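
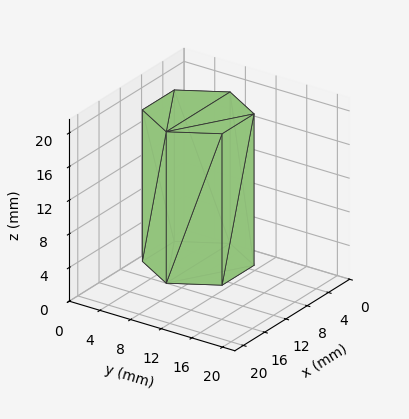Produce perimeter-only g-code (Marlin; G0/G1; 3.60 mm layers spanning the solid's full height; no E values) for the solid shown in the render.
Reading the render: the shape is a regular 6-sided prism (a cylinder approximated with 6 flat sides), circumscribed radius ≈ 6 mm, height ≈ 18 mm (dimensions read to the nearest mm from the axis ticks). For the g-code, the solid's height is divided into equal slices at the stated Δz and each level perimeter traced with G1 moves after a G0 lift.

; perimeter-only toolpath
G21 ; units = mm
G90 ; absolute positioning
G28 ; home
; layer 1
G0 Z3.60
G0 X12.00 Y6.00
G1 X9.00 Y11.20
G1 X3.00 Y11.20
G1 X0.00 Y6.00
G1 X3.00 Y0.80
G1 X9.00 Y0.80
G1 X12.00 Y6.00
; layer 2
G0 Z7.20
G0 X12.00 Y6.00
G1 X9.00 Y11.20
G1 X3.00 Y11.20
G1 X0.00 Y6.00
G1 X3.00 Y0.80
G1 X9.00 Y0.80
G1 X12.00 Y6.00
; layer 3
G0 Z10.80
G0 X12.00 Y6.00
G1 X9.00 Y11.20
G1 X3.00 Y11.20
G1 X0.00 Y6.00
G1 X3.00 Y0.80
G1 X9.00 Y0.80
G1 X12.00 Y6.00
; layer 4
G0 Z14.40
G0 X12.00 Y6.00
G1 X9.00 Y11.20
G1 X3.00 Y11.20
G1 X0.00 Y6.00
G1 X3.00 Y0.80
G1 X9.00 Y0.80
G1 X12.00 Y6.00
; layer 5
G0 Z18.00
G0 X12.00 Y6.00
G1 X9.00 Y11.20
G1 X3.00 Y11.20
G1 X0.00 Y6.00
G1 X3.00 Y0.80
G1 X9.00 Y0.80
G1 X12.00 Y6.00
M2 ; end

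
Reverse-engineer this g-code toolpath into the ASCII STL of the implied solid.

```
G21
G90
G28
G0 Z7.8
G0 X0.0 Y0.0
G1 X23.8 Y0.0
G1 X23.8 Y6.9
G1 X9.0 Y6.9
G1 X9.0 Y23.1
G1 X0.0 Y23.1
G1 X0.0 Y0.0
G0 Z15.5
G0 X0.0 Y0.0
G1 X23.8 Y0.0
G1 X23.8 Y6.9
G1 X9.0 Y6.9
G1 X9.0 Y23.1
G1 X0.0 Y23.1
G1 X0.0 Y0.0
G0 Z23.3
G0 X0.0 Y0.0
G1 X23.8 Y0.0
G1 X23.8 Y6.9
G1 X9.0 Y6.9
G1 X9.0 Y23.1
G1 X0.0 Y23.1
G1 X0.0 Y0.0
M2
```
solid part
  facet normal 0.0000 0.0000 -1.0000
    outer loop
      vertex 23.8 6.9 0.0
      vertex 23.8 0.0 0.0
      vertex 0.0 0.0 0.0
    endloop
  endfacet
  facet normal 0.0000 0.0000 -1.0000
    outer loop
      vertex 9.0 6.9 0.0
      vertex 23.8 6.9 0.0
      vertex 0.0 0.0 0.0
    endloop
  endfacet
  facet normal 0.0000 0.0000 -1.0000
    outer loop
      vertex 9.0 23.1 0.0
      vertex 9.0 6.9 0.0
      vertex 0.0 0.0 0.0
    endloop
  endfacet
  facet normal 0.0000 0.0000 -1.0000
    outer loop
      vertex 0.0 23.1 0.0
      vertex 9.0 23.1 0.0
      vertex 0.0 0.0 0.0
    endloop
  endfacet
  facet normal 0.0000 0.0000 1.0000
    outer loop
      vertex 0.0 0.0 23.3
      vertex 23.8 0.0 23.3
      vertex 23.8 6.9 23.3
    endloop
  endfacet
  facet normal 0.0000 0.0000 1.0000
    outer loop
      vertex 0.0 0.0 23.3
      vertex 23.8 6.9 23.3
      vertex 9.0 6.9 23.3
    endloop
  endfacet
  facet normal 0.0000 0.0000 1.0000
    outer loop
      vertex 0.0 0.0 23.3
      vertex 9.0 6.9 23.3
      vertex 9.0 23.1 23.3
    endloop
  endfacet
  facet normal 0.0000 0.0000 1.0000
    outer loop
      vertex 0.0 0.0 23.3
      vertex 9.0 23.1 23.3
      vertex 0.0 23.1 23.3
    endloop
  endfacet
  facet normal 0.0000 -1.0000 0.0000
    outer loop
      vertex 0.0 0.0 0.0
      vertex 23.8 0.0 0.0
      vertex 23.8 0.0 23.3
    endloop
  endfacet
  facet normal 0.0000 -1.0000 0.0000
    outer loop
      vertex 0.0 0.0 0.0
      vertex 23.8 0.0 23.3
      vertex 0.0 0.0 23.3
    endloop
  endfacet
  facet normal 1.0000 0.0000 0.0000
    outer loop
      vertex 23.8 0.0 0.0
      vertex 23.8 6.9 0.0
      vertex 23.8 6.9 23.3
    endloop
  endfacet
  facet normal 1.0000 0.0000 0.0000
    outer loop
      vertex 23.8 0.0 0.0
      vertex 23.8 6.9 23.3
      vertex 23.8 0.0 23.3
    endloop
  endfacet
  facet normal 0.0000 1.0000 0.0000
    outer loop
      vertex 23.8 6.9 0.0
      vertex 9.0 6.9 0.0
      vertex 9.0 6.9 23.3
    endloop
  endfacet
  facet normal 0.0000 1.0000 0.0000
    outer loop
      vertex 23.8 6.9 0.0
      vertex 9.0 6.9 23.3
      vertex 23.8 6.9 23.3
    endloop
  endfacet
  facet normal 1.0000 0.0000 0.0000
    outer loop
      vertex 9.0 6.9 0.0
      vertex 9.0 23.1 0.0
      vertex 9.0 23.1 23.3
    endloop
  endfacet
  facet normal 1.0000 0.0000 0.0000
    outer loop
      vertex 9.0 6.9 0.0
      vertex 9.0 23.1 23.3
      vertex 9.0 6.9 23.3
    endloop
  endfacet
  facet normal 0.0000 1.0000 0.0000
    outer loop
      vertex 9.0 23.1 0.0
      vertex 0.0 23.1 0.0
      vertex 0.0 23.1 23.3
    endloop
  endfacet
  facet normal 0.0000 1.0000 0.0000
    outer loop
      vertex 9.0 23.1 0.0
      vertex 0.0 23.1 23.3
      vertex 9.0 23.1 23.3
    endloop
  endfacet
  facet normal -1.0000 0.0000 0.0000
    outer loop
      vertex 0.0 23.1 0.0
      vertex 0.0 0.0 0.0
      vertex 0.0 0.0 23.3
    endloop
  endfacet
  facet normal -1.0000 0.0000 0.0000
    outer loop
      vertex 0.0 23.1 0.0
      vertex 0.0 0.0 23.3
      vertex 0.0 23.1 23.3
    endloop
  endfacet
endsolid part

The G0 Z moves step by Δz≈7.8 mm. Every layer's G1 loop is the same polygon, so the solid is a straight extrusion of it from z=0 to z≈23.3. Closing with flat bottom and top caps and triangulating gives 20 facets — an L-shaped prism: outer 23.8 × 23.1 mm, arm thicknesses ≈ 6.9 mm (horizontal) and 9 mm (vertical), extruded 23.3 mm in z.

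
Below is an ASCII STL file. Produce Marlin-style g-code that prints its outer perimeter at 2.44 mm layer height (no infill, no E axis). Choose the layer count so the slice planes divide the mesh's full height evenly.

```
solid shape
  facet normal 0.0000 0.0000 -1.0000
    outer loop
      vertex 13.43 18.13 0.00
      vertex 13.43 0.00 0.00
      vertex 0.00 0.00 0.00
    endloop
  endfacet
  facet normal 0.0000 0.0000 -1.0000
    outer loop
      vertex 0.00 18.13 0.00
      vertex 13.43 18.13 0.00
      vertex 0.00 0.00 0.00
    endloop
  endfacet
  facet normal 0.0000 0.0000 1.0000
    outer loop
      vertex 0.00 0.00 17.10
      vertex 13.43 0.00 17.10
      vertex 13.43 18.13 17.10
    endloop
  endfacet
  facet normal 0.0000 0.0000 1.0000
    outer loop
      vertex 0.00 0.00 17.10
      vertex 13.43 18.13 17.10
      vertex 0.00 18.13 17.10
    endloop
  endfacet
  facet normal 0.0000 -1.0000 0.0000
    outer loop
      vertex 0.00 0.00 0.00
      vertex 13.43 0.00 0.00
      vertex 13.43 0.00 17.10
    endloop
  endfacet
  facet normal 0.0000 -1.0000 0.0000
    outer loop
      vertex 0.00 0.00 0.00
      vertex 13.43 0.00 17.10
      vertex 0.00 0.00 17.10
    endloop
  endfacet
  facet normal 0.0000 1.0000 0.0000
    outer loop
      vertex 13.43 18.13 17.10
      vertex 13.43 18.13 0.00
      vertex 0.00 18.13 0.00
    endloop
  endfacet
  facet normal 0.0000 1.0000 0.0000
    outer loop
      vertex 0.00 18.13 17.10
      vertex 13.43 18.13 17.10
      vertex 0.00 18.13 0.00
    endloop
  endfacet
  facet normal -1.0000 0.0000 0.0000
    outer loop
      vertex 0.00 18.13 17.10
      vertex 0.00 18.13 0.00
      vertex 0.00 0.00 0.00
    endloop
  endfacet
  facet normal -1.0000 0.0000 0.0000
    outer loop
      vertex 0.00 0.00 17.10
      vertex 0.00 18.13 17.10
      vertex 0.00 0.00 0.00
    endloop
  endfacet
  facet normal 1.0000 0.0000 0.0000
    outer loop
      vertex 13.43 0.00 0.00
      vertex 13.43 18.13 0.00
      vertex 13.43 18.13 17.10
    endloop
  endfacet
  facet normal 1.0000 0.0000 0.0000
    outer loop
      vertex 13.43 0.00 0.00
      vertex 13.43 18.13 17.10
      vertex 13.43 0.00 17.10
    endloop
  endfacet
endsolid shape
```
; perimeter-only toolpath
G21 ; units = mm
G90 ; absolute positioning
G28 ; home
; layer 1
G0 Z2.44
G0 X0.00 Y0.00
G1 X13.43 Y0.00
G1 X13.43 Y18.13
G1 X0.00 Y18.13
G1 X0.00 Y0.00
; layer 2
G0 Z4.89
G0 X0.00 Y0.00
G1 X13.43 Y0.00
G1 X13.43 Y18.13
G1 X0.00 Y18.13
G1 X0.00 Y0.00
; layer 3
G0 Z7.33
G0 X0.00 Y0.00
G1 X13.43 Y0.00
G1 X13.43 Y18.13
G1 X0.00 Y18.13
G1 X0.00 Y0.00
; layer 4
G0 Z9.77
G0 X0.00 Y0.00
G1 X13.43 Y0.00
G1 X13.43 Y18.13
G1 X0.00 Y18.13
G1 X0.00 Y0.00
; layer 5
G0 Z12.21
G0 X0.00 Y0.00
G1 X13.43 Y0.00
G1 X13.43 Y18.13
G1 X0.00 Y18.13
G1 X0.00 Y0.00
; layer 6
G0 Z14.66
G0 X0.00 Y0.00
G1 X13.43 Y0.00
G1 X13.43 Y18.13
G1 X0.00 Y18.13
G1 X0.00 Y0.00
; layer 7
G0 Z17.10
G0 X0.00 Y0.00
G1 X13.43 Y0.00
G1 X13.43 Y18.13
G1 X0.00 Y18.13
G1 X0.00 Y0.00
M2 ; end

The solid is a rectangular box, roughly 13.4 × 18.1 mm footprint and 17.1 mm tall. Slicing at Δz = 2.44 mm — 7 equal slices spanning the solid's height, so layer i sits at z = i·h/7 — gives 7 non-empty perimeters. Each is a 4-segment closed polygon; G0 lifts to the layer z and rapids to the start vertex, then G1 traces the edges.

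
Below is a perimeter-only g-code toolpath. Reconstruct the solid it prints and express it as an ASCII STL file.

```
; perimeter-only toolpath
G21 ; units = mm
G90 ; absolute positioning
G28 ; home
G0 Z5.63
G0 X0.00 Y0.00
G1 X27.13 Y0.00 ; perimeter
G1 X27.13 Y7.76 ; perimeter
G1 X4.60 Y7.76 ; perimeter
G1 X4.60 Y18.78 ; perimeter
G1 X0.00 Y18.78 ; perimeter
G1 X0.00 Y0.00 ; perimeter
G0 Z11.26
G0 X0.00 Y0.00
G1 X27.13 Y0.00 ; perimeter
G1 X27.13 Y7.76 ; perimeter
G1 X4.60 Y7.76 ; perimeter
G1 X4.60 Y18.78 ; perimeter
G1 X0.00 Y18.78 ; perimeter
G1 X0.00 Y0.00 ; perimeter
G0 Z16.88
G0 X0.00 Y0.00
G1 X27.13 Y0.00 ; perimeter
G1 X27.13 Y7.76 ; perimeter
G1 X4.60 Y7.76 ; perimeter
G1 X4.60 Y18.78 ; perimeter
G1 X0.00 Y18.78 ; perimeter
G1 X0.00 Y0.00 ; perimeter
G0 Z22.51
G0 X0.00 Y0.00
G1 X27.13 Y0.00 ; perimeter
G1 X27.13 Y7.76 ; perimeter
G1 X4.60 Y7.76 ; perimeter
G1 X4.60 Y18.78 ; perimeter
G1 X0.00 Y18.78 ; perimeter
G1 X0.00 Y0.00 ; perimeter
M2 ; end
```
solid part
  facet normal 0.0000 0.0000 -1.0000
    outer loop
      vertex 27.13 7.76 0.00
      vertex 27.13 0.00 0.00
      vertex 0.00 0.00 0.00
    endloop
  endfacet
  facet normal 0.0000 0.0000 -1.0000
    outer loop
      vertex 4.60 7.76 0.00
      vertex 27.13 7.76 0.00
      vertex 0.00 0.00 0.00
    endloop
  endfacet
  facet normal 0.0000 0.0000 -1.0000
    outer loop
      vertex 4.60 18.78 0.00
      vertex 4.60 7.76 0.00
      vertex 0.00 0.00 0.00
    endloop
  endfacet
  facet normal 0.0000 0.0000 -1.0000
    outer loop
      vertex 0.00 18.78 0.00
      vertex 4.60 18.78 0.00
      vertex 0.00 0.00 0.00
    endloop
  endfacet
  facet normal 0.0000 0.0000 1.0000
    outer loop
      vertex 0.00 0.00 22.51
      vertex 27.13 0.00 22.51
      vertex 27.13 7.76 22.51
    endloop
  endfacet
  facet normal 0.0000 0.0000 1.0000
    outer loop
      vertex 0.00 0.00 22.51
      vertex 27.13 7.76 22.51
      vertex 4.60 7.76 22.51
    endloop
  endfacet
  facet normal 0.0000 0.0000 1.0000
    outer loop
      vertex 0.00 0.00 22.51
      vertex 4.60 7.76 22.51
      vertex 4.60 18.78 22.51
    endloop
  endfacet
  facet normal 0.0000 0.0000 1.0000
    outer loop
      vertex 0.00 0.00 22.51
      vertex 4.60 18.78 22.51
      vertex 0.00 18.78 22.51
    endloop
  endfacet
  facet normal 0.0000 -1.0000 0.0000
    outer loop
      vertex 0.00 0.00 0.00
      vertex 27.13 0.00 0.00
      vertex 27.13 0.00 22.51
    endloop
  endfacet
  facet normal 0.0000 -1.0000 0.0000
    outer loop
      vertex 0.00 0.00 0.00
      vertex 27.13 0.00 22.51
      vertex 0.00 0.00 22.51
    endloop
  endfacet
  facet normal 1.0000 0.0000 0.0000
    outer loop
      vertex 27.13 0.00 0.00
      vertex 27.13 7.76 0.00
      vertex 27.13 7.76 22.51
    endloop
  endfacet
  facet normal 1.0000 0.0000 0.0000
    outer loop
      vertex 27.13 0.00 0.00
      vertex 27.13 7.76 22.51
      vertex 27.13 0.00 22.51
    endloop
  endfacet
  facet normal 0.0000 1.0000 0.0000
    outer loop
      vertex 27.13 7.76 0.00
      vertex 4.60 7.76 0.00
      vertex 4.60 7.76 22.51
    endloop
  endfacet
  facet normal 0.0000 1.0000 0.0000
    outer loop
      vertex 27.13 7.76 0.00
      vertex 4.60 7.76 22.51
      vertex 27.13 7.76 22.51
    endloop
  endfacet
  facet normal 1.0000 0.0000 0.0000
    outer loop
      vertex 4.60 7.76 0.00
      vertex 4.60 18.78 0.00
      vertex 4.60 18.78 22.51
    endloop
  endfacet
  facet normal 1.0000 0.0000 0.0000
    outer loop
      vertex 4.60 7.76 0.00
      vertex 4.60 18.78 22.51
      vertex 4.60 7.76 22.51
    endloop
  endfacet
  facet normal 0.0000 1.0000 0.0000
    outer loop
      vertex 4.60 18.78 0.00
      vertex 0.00 18.78 0.00
      vertex 0.00 18.78 22.51
    endloop
  endfacet
  facet normal 0.0000 1.0000 0.0000
    outer loop
      vertex 4.60 18.78 0.00
      vertex 0.00 18.78 22.51
      vertex 4.60 18.78 22.51
    endloop
  endfacet
  facet normal -1.0000 0.0000 0.0000
    outer loop
      vertex 0.00 18.78 0.00
      vertex 0.00 0.00 0.00
      vertex 0.00 0.00 22.51
    endloop
  endfacet
  facet normal -1.0000 0.0000 0.0000
    outer loop
      vertex 0.00 18.78 0.00
      vertex 0.00 0.00 22.51
      vertex 0.00 18.78 22.51
    endloop
  endfacet
endsolid part

The G0 Z moves step by Δz≈5.63 mm. Every layer's G1 loop is the same polygon, so the solid is a straight extrusion of it from z=0 to z≈22.5. Closing with flat bottom and top caps and triangulating gives 20 facets — an L-shaped prism: outer 27.1 × 18.8 mm, arm thicknesses ≈ 7.76 mm (horizontal) and 4.6 mm (vertical), extruded 22.5 mm in z.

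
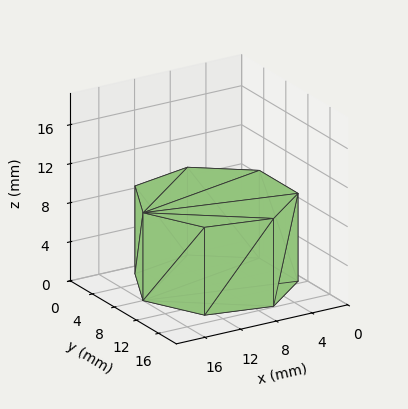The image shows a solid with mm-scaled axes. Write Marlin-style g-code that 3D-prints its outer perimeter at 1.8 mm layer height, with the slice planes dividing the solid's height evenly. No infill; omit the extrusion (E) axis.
Reading the render: the shape is a regular 7-sided prism (a cylinder approximated with 7 flat sides), circumscribed radius ≈ 8 mm, height ≈ 9 mm (dimensions read to the nearest mm from the axis ticks). For the g-code, the solid's height is divided into equal slices at the stated Δz and each level perimeter traced with G1 moves after a G0 lift.

; perimeter-only toolpath
G21 ; units = mm
G90 ; absolute positioning
G28 ; home
; layer 1
G0 Z1.8
G0 X16.0 Y8.0
G1 X13.0 Y14.3
G1 X6.2 Y15.8
G1 X0.8 Y11.5
G1 X0.8 Y4.5
G1 X6.2 Y0.2
G1 X13.0 Y1.7
G1 X16.0 Y8.0
; layer 2
G0 Z3.6
G0 X16.0 Y8.0
G1 X13.0 Y14.3
G1 X6.2 Y15.8
G1 X0.8 Y11.5
G1 X0.8 Y4.5
G1 X6.2 Y0.2
G1 X13.0 Y1.7
G1 X16.0 Y8.0
; layer 3
G0 Z5.4
G0 X16.0 Y8.0
G1 X13.0 Y14.3
G1 X6.2 Y15.8
G1 X0.8 Y11.5
G1 X0.8 Y4.5
G1 X6.2 Y0.2
G1 X13.0 Y1.7
G1 X16.0 Y8.0
; layer 4
G0 Z7.2
G0 X16.0 Y8.0
G1 X13.0 Y14.3
G1 X6.2 Y15.8
G1 X0.8 Y11.5
G1 X0.8 Y4.5
G1 X6.2 Y0.2
G1 X13.0 Y1.7
G1 X16.0 Y8.0
; layer 5
G0 Z9.0
G0 X16.0 Y8.0
G1 X13.0 Y14.3
G1 X6.2 Y15.8
G1 X0.8 Y11.5
G1 X0.8 Y4.5
G1 X6.2 Y0.2
G1 X13.0 Y1.7
G1 X16.0 Y8.0
M2 ; end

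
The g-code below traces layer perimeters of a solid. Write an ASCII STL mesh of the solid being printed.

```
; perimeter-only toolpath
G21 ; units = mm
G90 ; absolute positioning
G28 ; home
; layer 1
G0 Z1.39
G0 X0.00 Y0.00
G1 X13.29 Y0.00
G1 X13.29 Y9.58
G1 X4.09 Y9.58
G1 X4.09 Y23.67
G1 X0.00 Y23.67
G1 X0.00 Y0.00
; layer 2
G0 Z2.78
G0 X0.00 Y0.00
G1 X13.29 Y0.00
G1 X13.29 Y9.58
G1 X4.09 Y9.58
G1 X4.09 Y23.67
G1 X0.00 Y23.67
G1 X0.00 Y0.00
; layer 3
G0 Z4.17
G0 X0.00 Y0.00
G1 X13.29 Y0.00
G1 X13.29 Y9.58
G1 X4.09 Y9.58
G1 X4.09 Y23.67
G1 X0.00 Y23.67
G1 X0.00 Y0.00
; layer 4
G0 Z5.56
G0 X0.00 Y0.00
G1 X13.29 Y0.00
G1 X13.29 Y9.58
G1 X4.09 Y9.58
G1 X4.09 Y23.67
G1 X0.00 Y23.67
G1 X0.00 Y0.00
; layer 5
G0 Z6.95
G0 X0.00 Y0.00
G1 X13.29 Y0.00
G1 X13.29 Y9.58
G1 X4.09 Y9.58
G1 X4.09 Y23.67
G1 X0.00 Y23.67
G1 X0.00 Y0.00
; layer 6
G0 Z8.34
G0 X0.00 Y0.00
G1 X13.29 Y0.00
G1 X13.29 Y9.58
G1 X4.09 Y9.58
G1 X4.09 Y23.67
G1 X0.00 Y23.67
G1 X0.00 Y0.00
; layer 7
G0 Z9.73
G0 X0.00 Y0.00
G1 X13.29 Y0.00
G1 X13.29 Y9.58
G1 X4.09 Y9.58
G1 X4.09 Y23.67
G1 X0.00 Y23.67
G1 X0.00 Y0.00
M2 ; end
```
solid part
  facet normal 0.0000 0.0000 -1.0000
    outer loop
      vertex 13.29 9.58 0.00
      vertex 13.29 0.00 0.00
      vertex 0.00 0.00 0.00
    endloop
  endfacet
  facet normal 0.0000 0.0000 -1.0000
    outer loop
      vertex 4.09 9.58 0.00
      vertex 13.29 9.58 0.00
      vertex 0.00 0.00 0.00
    endloop
  endfacet
  facet normal 0.0000 0.0000 -1.0000
    outer loop
      vertex 4.09 23.67 0.00
      vertex 4.09 9.58 0.00
      vertex 0.00 0.00 0.00
    endloop
  endfacet
  facet normal 0.0000 0.0000 -1.0000
    outer loop
      vertex 0.00 23.67 0.00
      vertex 4.09 23.67 0.00
      vertex 0.00 0.00 0.00
    endloop
  endfacet
  facet normal 0.0000 0.0000 1.0000
    outer loop
      vertex 0.00 0.00 9.73
      vertex 13.29 0.00 9.73
      vertex 13.29 9.58 9.73
    endloop
  endfacet
  facet normal 0.0000 0.0000 1.0000
    outer loop
      vertex 0.00 0.00 9.73
      vertex 13.29 9.58 9.73
      vertex 4.09 9.58 9.73
    endloop
  endfacet
  facet normal 0.0000 0.0000 1.0000
    outer loop
      vertex 0.00 0.00 9.73
      vertex 4.09 9.58 9.73
      vertex 4.09 23.67 9.73
    endloop
  endfacet
  facet normal 0.0000 0.0000 1.0000
    outer loop
      vertex 0.00 0.00 9.73
      vertex 4.09 23.67 9.73
      vertex 0.00 23.67 9.73
    endloop
  endfacet
  facet normal 0.0000 -1.0000 0.0000
    outer loop
      vertex 0.00 0.00 0.00
      vertex 13.29 0.00 0.00
      vertex 13.29 0.00 9.73
    endloop
  endfacet
  facet normal 0.0000 -1.0000 0.0000
    outer loop
      vertex 0.00 0.00 0.00
      vertex 13.29 0.00 9.73
      vertex 0.00 0.00 9.73
    endloop
  endfacet
  facet normal 1.0000 0.0000 0.0000
    outer loop
      vertex 13.29 0.00 0.00
      vertex 13.29 9.58 0.00
      vertex 13.29 9.58 9.73
    endloop
  endfacet
  facet normal 1.0000 0.0000 0.0000
    outer loop
      vertex 13.29 0.00 0.00
      vertex 13.29 9.58 9.73
      vertex 13.29 0.00 9.73
    endloop
  endfacet
  facet normal 0.0000 1.0000 0.0000
    outer loop
      vertex 13.29 9.58 0.00
      vertex 4.09 9.58 0.00
      vertex 4.09 9.58 9.73
    endloop
  endfacet
  facet normal 0.0000 1.0000 0.0000
    outer loop
      vertex 13.29 9.58 0.00
      vertex 4.09 9.58 9.73
      vertex 13.29 9.58 9.73
    endloop
  endfacet
  facet normal 1.0000 0.0000 0.0000
    outer loop
      vertex 4.09 9.58 0.00
      vertex 4.09 23.67 0.00
      vertex 4.09 23.67 9.73
    endloop
  endfacet
  facet normal 1.0000 0.0000 0.0000
    outer loop
      vertex 4.09 9.58 0.00
      vertex 4.09 23.67 9.73
      vertex 4.09 9.58 9.73
    endloop
  endfacet
  facet normal 0.0000 1.0000 0.0000
    outer loop
      vertex 4.09 23.67 0.00
      vertex 0.00 23.67 0.00
      vertex 0.00 23.67 9.73
    endloop
  endfacet
  facet normal 0.0000 1.0000 0.0000
    outer loop
      vertex 4.09 23.67 0.00
      vertex 0.00 23.67 9.73
      vertex 4.09 23.67 9.73
    endloop
  endfacet
  facet normal -1.0000 0.0000 0.0000
    outer loop
      vertex 0.00 23.67 0.00
      vertex 0.00 0.00 0.00
      vertex 0.00 0.00 9.73
    endloop
  endfacet
  facet normal -1.0000 0.0000 0.0000
    outer loop
      vertex 0.00 23.67 0.00
      vertex 0.00 0.00 9.73
      vertex 0.00 23.67 9.73
    endloop
  endfacet
endsolid part

The G0 Z moves step by Δz≈1.39 mm. Every layer's G1 loop is the same polygon, so the solid is a straight extrusion of it from z=0 to z≈9.73. Closing with flat bottom and top caps and triangulating gives 20 facets — an L-shaped prism: outer 13.3 × 23.7 mm, arm thicknesses ≈ 9.58 mm (horizontal) and 4.09 mm (vertical), extruded 9.73 mm in z.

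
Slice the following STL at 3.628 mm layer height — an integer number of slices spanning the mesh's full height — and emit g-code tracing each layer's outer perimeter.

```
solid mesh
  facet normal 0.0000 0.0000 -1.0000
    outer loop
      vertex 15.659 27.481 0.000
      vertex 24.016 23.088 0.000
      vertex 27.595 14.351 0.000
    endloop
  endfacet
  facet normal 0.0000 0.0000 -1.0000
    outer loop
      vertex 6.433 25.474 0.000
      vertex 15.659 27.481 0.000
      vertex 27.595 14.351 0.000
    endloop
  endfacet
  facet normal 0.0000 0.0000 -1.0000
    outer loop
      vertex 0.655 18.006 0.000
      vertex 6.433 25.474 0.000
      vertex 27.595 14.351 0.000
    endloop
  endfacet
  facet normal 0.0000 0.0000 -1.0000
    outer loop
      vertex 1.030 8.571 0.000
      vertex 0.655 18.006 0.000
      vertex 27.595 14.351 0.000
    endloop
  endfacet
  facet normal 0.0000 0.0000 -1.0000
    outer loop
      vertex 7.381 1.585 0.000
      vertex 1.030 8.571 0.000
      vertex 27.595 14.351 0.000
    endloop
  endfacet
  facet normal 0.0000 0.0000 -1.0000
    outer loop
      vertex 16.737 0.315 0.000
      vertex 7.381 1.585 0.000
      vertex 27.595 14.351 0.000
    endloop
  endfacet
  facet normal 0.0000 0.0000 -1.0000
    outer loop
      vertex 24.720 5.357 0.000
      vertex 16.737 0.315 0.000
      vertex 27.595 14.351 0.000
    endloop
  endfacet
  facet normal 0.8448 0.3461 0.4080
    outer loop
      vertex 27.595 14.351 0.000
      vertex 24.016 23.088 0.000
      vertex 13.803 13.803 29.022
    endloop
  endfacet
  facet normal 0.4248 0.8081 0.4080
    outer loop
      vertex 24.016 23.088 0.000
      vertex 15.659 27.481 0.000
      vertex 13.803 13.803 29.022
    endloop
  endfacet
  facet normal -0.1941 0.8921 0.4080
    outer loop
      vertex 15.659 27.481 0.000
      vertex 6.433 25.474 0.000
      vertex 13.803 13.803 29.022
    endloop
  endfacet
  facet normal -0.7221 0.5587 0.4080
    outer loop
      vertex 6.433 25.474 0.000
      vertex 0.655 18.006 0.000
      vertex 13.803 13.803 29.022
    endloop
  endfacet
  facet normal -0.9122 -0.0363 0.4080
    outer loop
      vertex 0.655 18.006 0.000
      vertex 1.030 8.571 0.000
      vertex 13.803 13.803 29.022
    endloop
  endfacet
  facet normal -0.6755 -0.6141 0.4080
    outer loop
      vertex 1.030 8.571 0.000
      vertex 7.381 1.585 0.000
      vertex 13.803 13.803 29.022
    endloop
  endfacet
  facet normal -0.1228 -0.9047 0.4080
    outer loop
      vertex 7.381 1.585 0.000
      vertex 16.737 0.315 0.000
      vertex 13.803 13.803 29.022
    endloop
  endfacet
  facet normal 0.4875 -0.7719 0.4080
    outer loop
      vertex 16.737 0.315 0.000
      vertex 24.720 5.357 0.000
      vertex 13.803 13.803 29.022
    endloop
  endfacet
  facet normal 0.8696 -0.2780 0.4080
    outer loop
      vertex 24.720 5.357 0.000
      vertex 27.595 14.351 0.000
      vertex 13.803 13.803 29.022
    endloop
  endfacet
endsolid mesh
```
; perimeter-only toolpath
G21 ; units = mm
G90 ; absolute positioning
G28 ; home
; layer 1
G0 Z3.628
G0 X25.871 Y14.283
G1 X22.739 Y21.927
G1 X15.427 Y25.771
G1 X7.354 Y24.015
G1 X2.299 Y17.481
G1 X2.627 Y9.225
G1 X8.184 Y3.112
G1 X16.370 Y2.001
G1 X23.355 Y6.413
G1 X25.871 Y14.283
; layer 2
G0 Z7.255
G0 X24.147 Y14.214
G1 X21.463 Y20.767
G1 X15.195 Y24.062
G1 X8.276 Y22.556
G1 X3.942 Y16.955
G1 X4.223 Y9.879
G1 X8.986 Y4.639
G1 X16.003 Y3.687
G1 X21.991 Y7.469
G1 X24.147 Y14.214
; layer 3
G0 Z10.883
G0 X22.423 Y14.146
G1 X20.186 Y19.606
G1 X14.963 Y22.352
G1 X9.197 Y21.097
G1 X5.586 Y16.430
G1 X5.820 Y10.533
G1 X9.789 Y6.167
G1 X15.637 Y5.373
G1 X20.626 Y8.524
G1 X22.423 Y14.146
; layer 4
G0 Z14.511
G0 X20.699 Y14.077
G1 X18.910 Y18.446
G1 X14.731 Y20.642
G1 X10.118 Y19.639
G1 X7.229 Y15.905
G1 X7.417 Y11.187
G1 X10.592 Y7.694
G1 X15.270 Y7.059
G1 X19.261 Y9.580
G1 X20.699 Y14.077
; layer 5
G0 Z18.139
G0 X18.975 Y14.009
G1 X17.633 Y17.285
G1 X14.499 Y18.932
G1 X11.039 Y18.180
G1 X8.873 Y15.379
G1 X9.013 Y11.841
G1 X11.395 Y9.221
G1 X14.903 Y8.745
G1 X17.897 Y10.636
G1 X18.975 Y14.009
; layer 6
G0 Z21.767
G0 X17.251 Y13.940
G1 X16.356 Y16.124
G1 X14.267 Y17.223
G1 X11.961 Y16.721
G1 X10.516 Y14.854
G1 X10.610 Y12.495
G1 X12.198 Y10.749
G1 X14.537 Y10.431
G1 X16.532 Y11.692
G1 X17.251 Y13.940
; layer 7
G0 Z25.394
G0 X15.527 Y13.872
G1 X15.080 Y14.964
G1 X14.035 Y15.513
G1 X12.882 Y15.262
G1 X12.160 Y14.328
G1 X12.206 Y13.149
G1 X13.000 Y12.276
G1 X14.170 Y12.117
G1 X15.168 Y12.747
G1 X15.527 Y13.872
M2 ; end

The solid is a regular 9-sided pyramid, base circumscribed radius ≈ 13.8 mm, apex at z ≈ 29 mm. Slicing at Δz = 3.628 mm — 8 equal slices spanning the solid's height, so layer i sits at z = i·h/8 — gives 7 non-empty perimeters. Each is a 9-segment closed polygon; G0 lifts to the layer z and rapids to the start vertex, then G1 traces the edges. The cross-section shrinks linearly with z (the slice at the apex is degenerate and omitted).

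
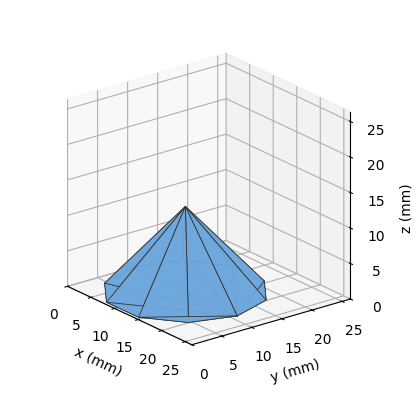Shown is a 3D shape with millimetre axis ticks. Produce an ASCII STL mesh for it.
Reading the render: the shape is a regular 10-sided pyramid, base circumscribed radius ≈ 11 mm, apex at z ≈ 12 mm (dimensions read to the nearest mm from the axis ticks). For the STL, each face is triangulated and given an outward normal.

solid part
  facet normal 0.0000 0.0000 -1.0000
    outer loop
      vertex 14.399 21.462 0.000
      vertex 19.899 17.466 0.000
      vertex 22.000 11.000 0.000
    endloop
  endfacet
  facet normal 0.0000 0.0000 -1.0000
    outer loop
      vertex 7.601 21.462 0.000
      vertex 14.399 21.462 0.000
      vertex 22.000 11.000 0.000
    endloop
  endfacet
  facet normal 0.0000 0.0000 -1.0000
    outer loop
      vertex 2.101 17.466 0.000
      vertex 7.601 21.462 0.000
      vertex 22.000 11.000 0.000
    endloop
  endfacet
  facet normal 0.0000 0.0000 -1.0000
    outer loop
      vertex 0.000 11.000 0.000
      vertex 2.101 17.466 0.000
      vertex 22.000 11.000 0.000
    endloop
  endfacet
  facet normal 0.0000 0.0000 -1.0000
    outer loop
      vertex 2.101 4.534 0.000
      vertex 0.000 11.000 0.000
      vertex 22.000 11.000 0.000
    endloop
  endfacet
  facet normal 0.0000 0.0000 -1.0000
    outer loop
      vertex 7.601 0.538 0.000
      vertex 2.101 4.534 0.000
      vertex 22.000 11.000 0.000
    endloop
  endfacet
  facet normal 0.0000 0.0000 -1.0000
    outer loop
      vertex 14.399 0.538 0.000
      vertex 7.601 0.538 0.000
      vertex 22.000 11.000 0.000
    endloop
  endfacet
  facet normal 0.0000 0.0000 -1.0000
    outer loop
      vertex 19.899 4.534 0.000
      vertex 14.399 0.538 0.000
      vertex 22.000 11.000 0.000
    endloop
  endfacet
  facet normal 0.7169 0.2329 0.6571
    outer loop
      vertex 22.000 11.000 0.000
      vertex 19.899 17.466 0.000
      vertex 11.000 11.000 12.000
    endloop
  endfacet
  facet normal 0.4431 0.6098 0.6571
    outer loop
      vertex 19.899 17.466 0.000
      vertex 14.399 21.462 0.000
      vertex 11.000 11.000 12.000
    endloop
  endfacet
  facet normal 0.0000 0.7538 0.6572
    outer loop
      vertex 14.399 21.462 0.000
      vertex 7.601 21.462 0.000
      vertex 11.000 11.000 12.000
    endloop
  endfacet
  facet normal -0.4431 0.6098 0.6571
    outer loop
      vertex 7.601 21.462 0.000
      vertex 2.101 17.466 0.000
      vertex 11.000 11.000 12.000
    endloop
  endfacet
  facet normal -0.7169 0.2329 0.6571
    outer loop
      vertex 2.101 17.466 0.000
      vertex 0.000 11.000 0.000
      vertex 11.000 11.000 12.000
    endloop
  endfacet
  facet normal -0.7169 -0.2329 0.6571
    outer loop
      vertex 0.000 11.000 0.000
      vertex 2.101 4.534 0.000
      vertex 11.000 11.000 12.000
    endloop
  endfacet
  facet normal -0.4431 -0.6098 0.6571
    outer loop
      vertex 2.101 4.534 0.000
      vertex 7.601 0.538 0.000
      vertex 11.000 11.000 12.000
    endloop
  endfacet
  facet normal 0.0000 -0.7538 0.6572
    outer loop
      vertex 7.601 0.538 0.000
      vertex 14.399 0.538 0.000
      vertex 11.000 11.000 12.000
    endloop
  endfacet
  facet normal 0.4431 -0.6098 0.6571
    outer loop
      vertex 14.399 0.538 0.000
      vertex 19.899 4.534 0.000
      vertex 11.000 11.000 12.000
    endloop
  endfacet
  facet normal 0.7169 -0.2329 0.6571
    outer loop
      vertex 19.899 4.534 0.000
      vertex 22.000 11.000 0.000
      vertex 11.000 11.000 12.000
    endloop
  endfacet
endsolid part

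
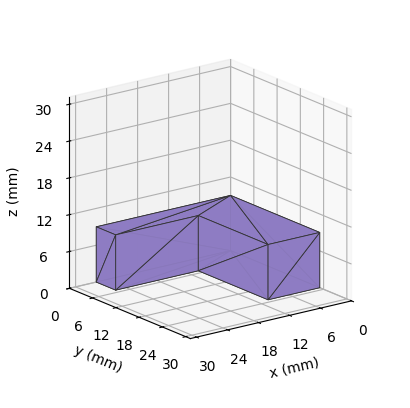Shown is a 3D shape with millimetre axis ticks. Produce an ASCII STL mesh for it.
Reading the render: the shape is an L-shaped prism: outer 26 × 23 mm, arm thicknesses ≈ 5 mm (horizontal) and 10 mm (vertical), extruded 9 mm in z (dimensions read to the nearest mm from the axis ticks). For the STL, each face is triangulated and given an outward normal.

solid part
  facet normal 0.0000 0.0000 -1.0000
    outer loop
      vertex 26.00 5.00 0.00
      vertex 26.00 0.00 0.00
      vertex 0.00 0.00 0.00
    endloop
  endfacet
  facet normal 0.0000 0.0000 -1.0000
    outer loop
      vertex 10.00 5.00 0.00
      vertex 26.00 5.00 0.00
      vertex 0.00 0.00 0.00
    endloop
  endfacet
  facet normal 0.0000 0.0000 -1.0000
    outer loop
      vertex 10.00 23.00 0.00
      vertex 10.00 5.00 0.00
      vertex 0.00 0.00 0.00
    endloop
  endfacet
  facet normal 0.0000 0.0000 -1.0000
    outer loop
      vertex 0.00 23.00 0.00
      vertex 10.00 23.00 0.00
      vertex 0.00 0.00 0.00
    endloop
  endfacet
  facet normal 0.0000 0.0000 1.0000
    outer loop
      vertex 0.00 0.00 9.00
      vertex 26.00 0.00 9.00
      vertex 26.00 5.00 9.00
    endloop
  endfacet
  facet normal 0.0000 0.0000 1.0000
    outer loop
      vertex 0.00 0.00 9.00
      vertex 26.00 5.00 9.00
      vertex 10.00 5.00 9.00
    endloop
  endfacet
  facet normal 0.0000 0.0000 1.0000
    outer loop
      vertex 0.00 0.00 9.00
      vertex 10.00 5.00 9.00
      vertex 10.00 23.00 9.00
    endloop
  endfacet
  facet normal 0.0000 0.0000 1.0000
    outer loop
      vertex 0.00 0.00 9.00
      vertex 10.00 23.00 9.00
      vertex 0.00 23.00 9.00
    endloop
  endfacet
  facet normal 0.0000 -1.0000 0.0000
    outer loop
      vertex 0.00 0.00 0.00
      vertex 26.00 0.00 0.00
      vertex 26.00 0.00 9.00
    endloop
  endfacet
  facet normal 0.0000 -1.0000 0.0000
    outer loop
      vertex 0.00 0.00 0.00
      vertex 26.00 0.00 9.00
      vertex 0.00 0.00 9.00
    endloop
  endfacet
  facet normal 1.0000 0.0000 0.0000
    outer loop
      vertex 26.00 0.00 0.00
      vertex 26.00 5.00 0.00
      vertex 26.00 5.00 9.00
    endloop
  endfacet
  facet normal 1.0000 0.0000 0.0000
    outer loop
      vertex 26.00 0.00 0.00
      vertex 26.00 5.00 9.00
      vertex 26.00 0.00 9.00
    endloop
  endfacet
  facet normal 0.0000 1.0000 0.0000
    outer loop
      vertex 26.00 5.00 0.00
      vertex 10.00 5.00 0.00
      vertex 10.00 5.00 9.00
    endloop
  endfacet
  facet normal 0.0000 1.0000 0.0000
    outer loop
      vertex 26.00 5.00 0.00
      vertex 10.00 5.00 9.00
      vertex 26.00 5.00 9.00
    endloop
  endfacet
  facet normal 1.0000 0.0000 0.0000
    outer loop
      vertex 10.00 5.00 0.00
      vertex 10.00 23.00 0.00
      vertex 10.00 23.00 9.00
    endloop
  endfacet
  facet normal 1.0000 0.0000 0.0000
    outer loop
      vertex 10.00 5.00 0.00
      vertex 10.00 23.00 9.00
      vertex 10.00 5.00 9.00
    endloop
  endfacet
  facet normal 0.0000 1.0000 0.0000
    outer loop
      vertex 10.00 23.00 0.00
      vertex 0.00 23.00 0.00
      vertex 0.00 23.00 9.00
    endloop
  endfacet
  facet normal 0.0000 1.0000 0.0000
    outer loop
      vertex 10.00 23.00 0.00
      vertex 0.00 23.00 9.00
      vertex 10.00 23.00 9.00
    endloop
  endfacet
  facet normal -1.0000 0.0000 0.0000
    outer loop
      vertex 0.00 23.00 0.00
      vertex 0.00 0.00 0.00
      vertex 0.00 0.00 9.00
    endloop
  endfacet
  facet normal -1.0000 0.0000 0.0000
    outer loop
      vertex 0.00 23.00 0.00
      vertex 0.00 0.00 9.00
      vertex 0.00 23.00 9.00
    endloop
  endfacet
endsolid part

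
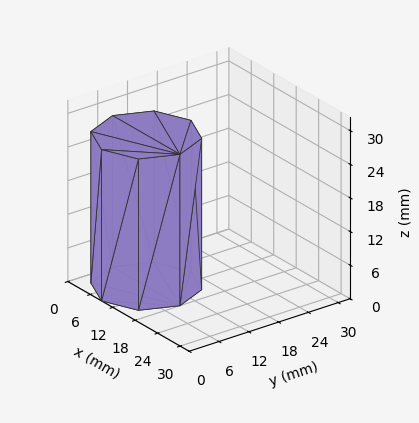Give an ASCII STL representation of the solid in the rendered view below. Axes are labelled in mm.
Reading the render: the shape is a regular 8-sided prism (a cylinder approximated with 8 flat sides), circumscribed radius ≈ 9 mm, height ≈ 27 mm (dimensions read to the nearest mm from the axis ticks). For the STL, each face is triangulated and given an outward normal.

solid part
  facet normal 0.0000 0.0000 -1.0000
    outer loop
      vertex 9.00 18.00 0.00
      vertex 15.36 15.36 0.00
      vertex 18.00 9.00 0.00
    endloop
  endfacet
  facet normal 0.0000 0.0000 -1.0000
    outer loop
      vertex 2.64 15.36 0.00
      vertex 9.00 18.00 0.00
      vertex 18.00 9.00 0.00
    endloop
  endfacet
  facet normal 0.0000 0.0000 -1.0000
    outer loop
      vertex 0.00 9.00 0.00
      vertex 2.64 15.36 0.00
      vertex 18.00 9.00 0.00
    endloop
  endfacet
  facet normal 0.0000 0.0000 -1.0000
    outer loop
      vertex 2.64 2.64 0.00
      vertex 0.00 9.00 0.00
      vertex 18.00 9.00 0.00
    endloop
  endfacet
  facet normal 0.0000 0.0000 -1.0000
    outer loop
      vertex 9.00 0.00 0.00
      vertex 2.64 2.64 0.00
      vertex 18.00 9.00 0.00
    endloop
  endfacet
  facet normal 0.0000 0.0000 -1.0000
    outer loop
      vertex 15.36 2.64 0.00
      vertex 9.00 0.00 0.00
      vertex 18.00 9.00 0.00
    endloop
  endfacet
  facet normal 0.0000 0.0000 1.0000
    outer loop
      vertex 18.00 9.00 27.00
      vertex 15.36 15.36 27.00
      vertex 9.00 18.00 27.00
    endloop
  endfacet
  facet normal 0.0000 0.0000 1.0000
    outer loop
      vertex 18.00 9.00 27.00
      vertex 9.00 18.00 27.00
      vertex 2.64 15.36 27.00
    endloop
  endfacet
  facet normal 0.0000 0.0000 1.0000
    outer loop
      vertex 18.00 9.00 27.00
      vertex 2.64 15.36 27.00
      vertex 0.00 9.00 27.00
    endloop
  endfacet
  facet normal 0.0000 0.0000 1.0000
    outer loop
      vertex 18.00 9.00 27.00
      vertex 0.00 9.00 27.00
      vertex 2.64 2.64 27.00
    endloop
  endfacet
  facet normal 0.0000 0.0000 1.0000
    outer loop
      vertex 18.00 9.00 27.00
      vertex 2.64 2.64 27.00
      vertex 9.00 0.00 27.00
    endloop
  endfacet
  facet normal 0.0000 0.0000 1.0000
    outer loop
      vertex 18.00 9.00 27.00
      vertex 9.00 0.00 27.00
      vertex 15.36 2.64 27.00
    endloop
  endfacet
  facet normal 0.9236 0.3834 0.0000
    outer loop
      vertex 18.00 9.00 0.00
      vertex 15.36 15.36 0.00
      vertex 15.36 15.36 27.00
    endloop
  endfacet
  facet normal 0.9236 0.3834 0.0000
    outer loop
      vertex 18.00 9.00 0.00
      vertex 15.36 15.36 27.00
      vertex 18.00 9.00 27.00
    endloop
  endfacet
  facet normal 0.3834 0.9236 0.0000
    outer loop
      vertex 15.36 15.36 0.00
      vertex 9.00 18.00 0.00
      vertex 9.00 18.00 27.00
    endloop
  endfacet
  facet normal 0.3834 0.9236 0.0000
    outer loop
      vertex 15.36 15.36 0.00
      vertex 9.00 18.00 27.00
      vertex 15.36 15.36 27.00
    endloop
  endfacet
  facet normal -0.3834 0.9236 0.0000
    outer loop
      vertex 9.00 18.00 0.00
      vertex 2.64 15.36 0.00
      vertex 2.64 15.36 27.00
    endloop
  endfacet
  facet normal -0.3834 0.9236 0.0000
    outer loop
      vertex 9.00 18.00 0.00
      vertex 2.64 15.36 27.00
      vertex 9.00 18.00 27.00
    endloop
  endfacet
  facet normal -0.9236 0.3834 0.0000
    outer loop
      vertex 2.64 15.36 0.00
      vertex 0.00 9.00 0.00
      vertex 0.00 9.00 27.00
    endloop
  endfacet
  facet normal -0.9236 0.3834 0.0000
    outer loop
      vertex 2.64 15.36 0.00
      vertex 0.00 9.00 27.00
      vertex 2.64 15.36 27.00
    endloop
  endfacet
  facet normal -0.9236 -0.3834 0.0000
    outer loop
      vertex 0.00 9.00 0.00
      vertex 2.64 2.64 0.00
      vertex 2.64 2.64 27.00
    endloop
  endfacet
  facet normal -0.9236 -0.3834 0.0000
    outer loop
      vertex 0.00 9.00 0.00
      vertex 2.64 2.64 27.00
      vertex 0.00 9.00 27.00
    endloop
  endfacet
  facet normal -0.3834 -0.9236 0.0000
    outer loop
      vertex 2.64 2.64 0.00
      vertex 9.00 0.00 0.00
      vertex 9.00 0.00 27.00
    endloop
  endfacet
  facet normal -0.3834 -0.9236 0.0000
    outer loop
      vertex 2.64 2.64 0.00
      vertex 9.00 0.00 27.00
      vertex 2.64 2.64 27.00
    endloop
  endfacet
  facet normal 0.3834 -0.9236 0.0000
    outer loop
      vertex 9.00 0.00 0.00
      vertex 15.36 2.64 0.00
      vertex 15.36 2.64 27.00
    endloop
  endfacet
  facet normal 0.3834 -0.9236 0.0000
    outer loop
      vertex 9.00 0.00 0.00
      vertex 15.36 2.64 27.00
      vertex 9.00 0.00 27.00
    endloop
  endfacet
  facet normal 0.9236 -0.3834 0.0000
    outer loop
      vertex 15.36 2.64 0.00
      vertex 18.00 9.00 0.00
      vertex 18.00 9.00 27.00
    endloop
  endfacet
  facet normal 0.9236 -0.3834 0.0000
    outer loop
      vertex 15.36 2.64 0.00
      vertex 18.00 9.00 27.00
      vertex 15.36 2.64 27.00
    endloop
  endfacet
endsolid part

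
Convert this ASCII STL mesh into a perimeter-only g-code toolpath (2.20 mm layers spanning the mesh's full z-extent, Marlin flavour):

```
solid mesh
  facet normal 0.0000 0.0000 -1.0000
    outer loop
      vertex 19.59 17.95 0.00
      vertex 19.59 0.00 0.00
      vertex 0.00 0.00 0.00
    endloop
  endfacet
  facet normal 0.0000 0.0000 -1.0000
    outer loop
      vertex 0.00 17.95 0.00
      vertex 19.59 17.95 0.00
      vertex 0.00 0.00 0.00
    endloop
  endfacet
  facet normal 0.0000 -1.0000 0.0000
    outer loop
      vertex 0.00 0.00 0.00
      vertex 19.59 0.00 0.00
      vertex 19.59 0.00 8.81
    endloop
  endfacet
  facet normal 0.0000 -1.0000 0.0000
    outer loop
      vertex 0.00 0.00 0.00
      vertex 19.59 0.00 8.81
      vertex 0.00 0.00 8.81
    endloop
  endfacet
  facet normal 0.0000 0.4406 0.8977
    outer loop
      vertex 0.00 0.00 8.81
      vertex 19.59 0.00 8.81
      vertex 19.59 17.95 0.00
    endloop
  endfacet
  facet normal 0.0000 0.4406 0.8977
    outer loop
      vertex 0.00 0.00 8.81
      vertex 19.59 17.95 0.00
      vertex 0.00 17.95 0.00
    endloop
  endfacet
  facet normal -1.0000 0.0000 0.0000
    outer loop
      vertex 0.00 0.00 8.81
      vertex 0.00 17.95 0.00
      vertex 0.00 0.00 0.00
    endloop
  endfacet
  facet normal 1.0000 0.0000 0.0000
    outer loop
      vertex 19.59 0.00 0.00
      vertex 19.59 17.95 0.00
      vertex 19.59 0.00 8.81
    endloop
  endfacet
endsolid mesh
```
; perimeter-only toolpath
G21 ; units = mm
G90 ; absolute positioning
G28 ; home
; layer 1
G0 Z2.20
G0 X0.00 Y0.00
G1 X19.59 Y0.00
G1 X19.59 Y13.46
G1 X0.00 Y13.46
G1 X0.00 Y0.00
; layer 2
G0 Z4.41
G0 X0.00 Y0.00
G1 X19.59 Y0.00
G1 X19.59 Y8.97
G1 X0.00 Y8.97
G1 X0.00 Y0.00
; layer 3
G0 Z6.61
G0 X0.00 Y0.00
G1 X19.59 Y0.00
G1 X19.59 Y4.49
G1 X0.00 Y4.49
G1 X0.00 Y0.00
M2 ; end

The solid is a wedge (ramp): 19.6 × 17.9 mm base, rising to 8.81 mm along the y=0 edge and sloping linearly to z=0 at y=17.9. Slicing at Δz = 2.20 mm — 4 equal slices spanning the solid's height, so layer i sits at z = i·h/4 — gives 3 non-empty perimeters. Each is a 4-segment closed polygon; G0 lifts to the layer z and rapids to the start vertex, then G1 traces the edges. The cross-section shrinks linearly with z (the slice at the apex is degenerate and omitted).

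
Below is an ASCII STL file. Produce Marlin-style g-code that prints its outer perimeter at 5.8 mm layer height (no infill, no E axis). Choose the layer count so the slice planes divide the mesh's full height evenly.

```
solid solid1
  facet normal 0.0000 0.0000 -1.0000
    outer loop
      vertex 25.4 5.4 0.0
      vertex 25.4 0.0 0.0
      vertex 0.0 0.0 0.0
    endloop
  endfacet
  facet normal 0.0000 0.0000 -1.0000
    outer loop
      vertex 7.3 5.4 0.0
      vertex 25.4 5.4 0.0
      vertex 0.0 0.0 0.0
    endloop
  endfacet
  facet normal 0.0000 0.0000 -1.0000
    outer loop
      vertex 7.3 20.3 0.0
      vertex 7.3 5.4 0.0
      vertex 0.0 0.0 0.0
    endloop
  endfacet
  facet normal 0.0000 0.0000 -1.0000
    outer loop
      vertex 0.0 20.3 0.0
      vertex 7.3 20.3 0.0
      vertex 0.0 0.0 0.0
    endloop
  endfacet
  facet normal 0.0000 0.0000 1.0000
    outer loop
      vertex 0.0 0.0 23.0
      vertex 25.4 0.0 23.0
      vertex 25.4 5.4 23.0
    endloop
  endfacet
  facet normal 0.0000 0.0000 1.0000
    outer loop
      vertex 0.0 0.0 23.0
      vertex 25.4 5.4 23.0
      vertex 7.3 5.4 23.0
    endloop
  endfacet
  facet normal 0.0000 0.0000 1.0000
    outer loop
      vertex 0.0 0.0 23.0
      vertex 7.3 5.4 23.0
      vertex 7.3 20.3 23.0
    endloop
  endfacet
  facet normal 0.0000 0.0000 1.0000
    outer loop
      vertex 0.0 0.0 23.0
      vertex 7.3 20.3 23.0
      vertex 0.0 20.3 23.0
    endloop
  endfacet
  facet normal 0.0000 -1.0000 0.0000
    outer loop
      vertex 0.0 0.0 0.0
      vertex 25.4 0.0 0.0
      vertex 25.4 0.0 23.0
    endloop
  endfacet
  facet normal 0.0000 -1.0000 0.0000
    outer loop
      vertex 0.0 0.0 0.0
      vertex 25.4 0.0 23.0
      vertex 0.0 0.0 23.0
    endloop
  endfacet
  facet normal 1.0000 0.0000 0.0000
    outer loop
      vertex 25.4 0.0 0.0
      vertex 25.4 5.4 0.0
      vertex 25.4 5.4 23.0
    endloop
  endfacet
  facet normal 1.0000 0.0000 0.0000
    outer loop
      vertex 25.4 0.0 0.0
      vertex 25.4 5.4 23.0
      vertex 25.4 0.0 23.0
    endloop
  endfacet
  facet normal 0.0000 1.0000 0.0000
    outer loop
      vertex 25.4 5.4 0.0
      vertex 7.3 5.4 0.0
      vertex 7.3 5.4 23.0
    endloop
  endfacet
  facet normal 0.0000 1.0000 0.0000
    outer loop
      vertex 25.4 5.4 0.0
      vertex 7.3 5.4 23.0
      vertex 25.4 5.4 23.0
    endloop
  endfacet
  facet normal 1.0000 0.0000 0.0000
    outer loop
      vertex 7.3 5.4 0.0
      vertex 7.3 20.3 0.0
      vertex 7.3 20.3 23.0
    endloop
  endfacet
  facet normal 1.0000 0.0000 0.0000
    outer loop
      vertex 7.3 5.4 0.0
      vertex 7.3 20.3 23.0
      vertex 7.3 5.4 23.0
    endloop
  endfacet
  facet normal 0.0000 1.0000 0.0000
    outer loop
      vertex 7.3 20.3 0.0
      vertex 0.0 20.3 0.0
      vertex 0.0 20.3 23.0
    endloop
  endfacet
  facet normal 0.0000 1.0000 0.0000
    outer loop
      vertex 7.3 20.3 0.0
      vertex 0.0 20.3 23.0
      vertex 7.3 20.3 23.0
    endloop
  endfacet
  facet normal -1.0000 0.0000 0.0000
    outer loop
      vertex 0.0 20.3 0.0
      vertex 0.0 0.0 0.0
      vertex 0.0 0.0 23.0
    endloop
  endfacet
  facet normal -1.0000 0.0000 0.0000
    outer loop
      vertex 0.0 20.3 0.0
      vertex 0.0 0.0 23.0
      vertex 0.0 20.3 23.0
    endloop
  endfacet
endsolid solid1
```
; perimeter-only toolpath
G21 ; units = mm
G90 ; absolute positioning
G28 ; home
; layer 1
G0 Z5.8
G0 X0.0 Y0.0
G1 X25.4 Y0.0
G1 X25.4 Y5.4
G1 X7.3 Y5.4
G1 X7.3 Y20.3
G1 X0.0 Y20.3
G1 X0.0 Y0.0
; layer 2
G0 Z11.5
G0 X0.0 Y0.0
G1 X25.4 Y0.0
G1 X25.4 Y5.4
G1 X7.3 Y5.4
G1 X7.3 Y20.3
G1 X0.0 Y20.3
G1 X0.0 Y0.0
; layer 3
G0 Z17.2
G0 X0.0 Y0.0
G1 X25.4 Y0.0
G1 X25.4 Y5.4
G1 X7.3 Y5.4
G1 X7.3 Y20.3
G1 X0.0 Y20.3
G1 X0.0 Y0.0
; layer 4
G0 Z23.0
G0 X0.0 Y0.0
G1 X25.4 Y0.0
G1 X25.4 Y5.4
G1 X7.3 Y5.4
G1 X7.3 Y20.3
G1 X0.0 Y20.3
G1 X0.0 Y0.0
M2 ; end

The solid is an L-shaped prism: outer 25.4 × 20.3 mm, arm thicknesses ≈ 5.4 mm (horizontal) and 7.3 mm (vertical), extruded 23 mm in z. Slicing at Δz = 5.8 mm — 4 equal slices spanning the solid's height, so layer i sits at z = i·h/4 — gives 4 non-empty perimeters. Each is a 6-segment closed polygon; G0 lifts to the layer z and rapids to the start vertex, then G1 traces the edges.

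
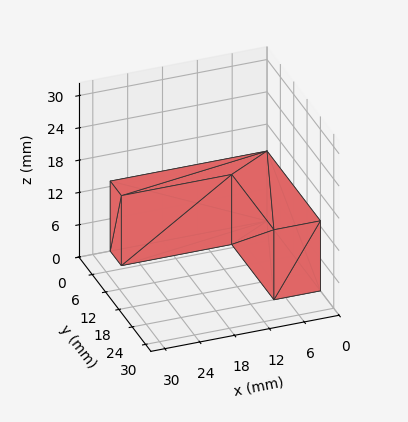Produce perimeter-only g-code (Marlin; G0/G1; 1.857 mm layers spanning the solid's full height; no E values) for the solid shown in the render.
Reading the render: the shape is an L-shaped prism: outer 27 × 24 mm, arm thicknesses ≈ 5 mm (horizontal) and 8 mm (vertical), extruded 13 mm in z (dimensions read to the nearest mm from the axis ticks). For the g-code, the solid's height is divided into equal slices at the stated Δz and each level perimeter traced with G1 moves after a G0 lift.

; perimeter-only toolpath
G21 ; units = mm
G90 ; absolute positioning
G28 ; home
; layer 1
G0 Z1.857
G0 X0.000 Y0.000
G1 X27.000 Y0.000
G1 X27.000 Y5.000
G1 X8.000 Y5.000
G1 X8.000 Y24.000
G1 X0.000 Y24.000
G1 X0.000 Y0.000
; layer 2
G0 Z3.714
G0 X0.000 Y0.000
G1 X27.000 Y0.000
G1 X27.000 Y5.000
G1 X8.000 Y5.000
G1 X8.000 Y24.000
G1 X0.000 Y24.000
G1 X0.000 Y0.000
; layer 3
G0 Z5.571
G0 X0.000 Y0.000
G1 X27.000 Y0.000
G1 X27.000 Y5.000
G1 X8.000 Y5.000
G1 X8.000 Y24.000
G1 X0.000 Y24.000
G1 X0.000 Y0.000
; layer 4
G0 Z7.429
G0 X0.000 Y0.000
G1 X27.000 Y0.000
G1 X27.000 Y5.000
G1 X8.000 Y5.000
G1 X8.000 Y24.000
G1 X0.000 Y24.000
G1 X0.000 Y0.000
; layer 5
G0 Z9.286
G0 X0.000 Y0.000
G1 X27.000 Y0.000
G1 X27.000 Y5.000
G1 X8.000 Y5.000
G1 X8.000 Y24.000
G1 X0.000 Y24.000
G1 X0.000 Y0.000
; layer 6
G0 Z11.143
G0 X0.000 Y0.000
G1 X27.000 Y0.000
G1 X27.000 Y5.000
G1 X8.000 Y5.000
G1 X8.000 Y24.000
G1 X0.000 Y24.000
G1 X0.000 Y0.000
; layer 7
G0 Z13.000
G0 X0.000 Y0.000
G1 X27.000 Y0.000
G1 X27.000 Y5.000
G1 X8.000 Y5.000
G1 X8.000 Y24.000
G1 X0.000 Y24.000
G1 X0.000 Y0.000
M2 ; end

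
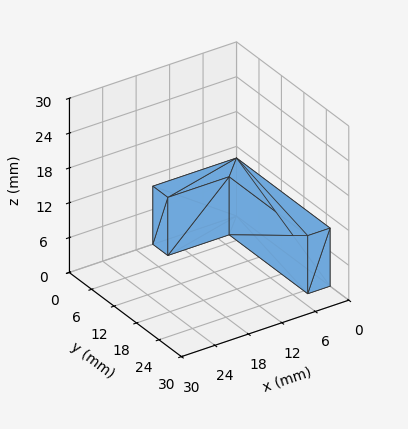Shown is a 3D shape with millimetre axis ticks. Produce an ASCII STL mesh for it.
Reading the render: the shape is an L-shaped prism: outer 15 × 25 mm, arm thicknesses ≈ 4 mm (horizontal) and 4 mm (vertical), extruded 10 mm in z (dimensions read to the nearest mm from the axis ticks). For the STL, each face is triangulated and given an outward normal.

solid part
  facet normal 0.0000 0.0000 -1.0000
    outer loop
      vertex 15.0 4.0 0.0
      vertex 15.0 0.0 0.0
      vertex 0.0 0.0 0.0
    endloop
  endfacet
  facet normal 0.0000 0.0000 -1.0000
    outer loop
      vertex 4.0 4.0 0.0
      vertex 15.0 4.0 0.0
      vertex 0.0 0.0 0.0
    endloop
  endfacet
  facet normal 0.0000 0.0000 -1.0000
    outer loop
      vertex 4.0 25.0 0.0
      vertex 4.0 4.0 0.0
      vertex 0.0 0.0 0.0
    endloop
  endfacet
  facet normal 0.0000 0.0000 -1.0000
    outer loop
      vertex 0.0 25.0 0.0
      vertex 4.0 25.0 0.0
      vertex 0.0 0.0 0.0
    endloop
  endfacet
  facet normal 0.0000 0.0000 1.0000
    outer loop
      vertex 0.0 0.0 10.0
      vertex 15.0 0.0 10.0
      vertex 15.0 4.0 10.0
    endloop
  endfacet
  facet normal 0.0000 0.0000 1.0000
    outer loop
      vertex 0.0 0.0 10.0
      vertex 15.0 4.0 10.0
      vertex 4.0 4.0 10.0
    endloop
  endfacet
  facet normal 0.0000 0.0000 1.0000
    outer loop
      vertex 0.0 0.0 10.0
      vertex 4.0 4.0 10.0
      vertex 4.0 25.0 10.0
    endloop
  endfacet
  facet normal 0.0000 0.0000 1.0000
    outer loop
      vertex 0.0 0.0 10.0
      vertex 4.0 25.0 10.0
      vertex 0.0 25.0 10.0
    endloop
  endfacet
  facet normal 0.0000 -1.0000 0.0000
    outer loop
      vertex 0.0 0.0 0.0
      vertex 15.0 0.0 0.0
      vertex 15.0 0.0 10.0
    endloop
  endfacet
  facet normal 0.0000 -1.0000 0.0000
    outer loop
      vertex 0.0 0.0 0.0
      vertex 15.0 0.0 10.0
      vertex 0.0 0.0 10.0
    endloop
  endfacet
  facet normal 1.0000 0.0000 0.0000
    outer loop
      vertex 15.0 0.0 0.0
      vertex 15.0 4.0 0.0
      vertex 15.0 4.0 10.0
    endloop
  endfacet
  facet normal 1.0000 0.0000 0.0000
    outer loop
      vertex 15.0 0.0 0.0
      vertex 15.0 4.0 10.0
      vertex 15.0 0.0 10.0
    endloop
  endfacet
  facet normal 0.0000 1.0000 0.0000
    outer loop
      vertex 15.0 4.0 0.0
      vertex 4.0 4.0 0.0
      vertex 4.0 4.0 10.0
    endloop
  endfacet
  facet normal 0.0000 1.0000 0.0000
    outer loop
      vertex 15.0 4.0 0.0
      vertex 4.0 4.0 10.0
      vertex 15.0 4.0 10.0
    endloop
  endfacet
  facet normal 1.0000 0.0000 0.0000
    outer loop
      vertex 4.0 4.0 0.0
      vertex 4.0 25.0 0.0
      vertex 4.0 25.0 10.0
    endloop
  endfacet
  facet normal 1.0000 0.0000 0.0000
    outer loop
      vertex 4.0 4.0 0.0
      vertex 4.0 25.0 10.0
      vertex 4.0 4.0 10.0
    endloop
  endfacet
  facet normal 0.0000 1.0000 0.0000
    outer loop
      vertex 4.0 25.0 0.0
      vertex 0.0 25.0 0.0
      vertex 0.0 25.0 10.0
    endloop
  endfacet
  facet normal 0.0000 1.0000 0.0000
    outer loop
      vertex 4.0 25.0 0.0
      vertex 0.0 25.0 10.0
      vertex 4.0 25.0 10.0
    endloop
  endfacet
  facet normal -1.0000 0.0000 0.0000
    outer loop
      vertex 0.0 25.0 0.0
      vertex 0.0 0.0 0.0
      vertex 0.0 0.0 10.0
    endloop
  endfacet
  facet normal -1.0000 0.0000 0.0000
    outer loop
      vertex 0.0 25.0 0.0
      vertex 0.0 0.0 10.0
      vertex 0.0 25.0 10.0
    endloop
  endfacet
endsolid part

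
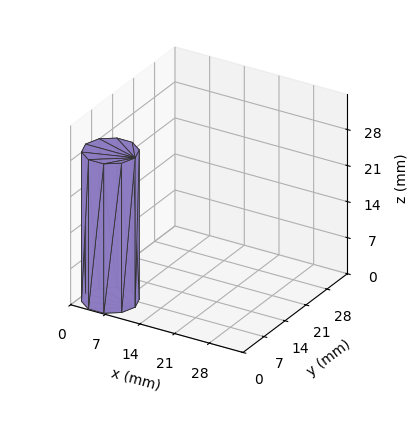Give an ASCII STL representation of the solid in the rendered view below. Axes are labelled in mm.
Reading the render: the shape is a regular 10-sided prism (a cylinder approximated with 10 flat sides), circumscribed radius ≈ 5 mm, height ≈ 29 mm (dimensions read to the nearest mm from the axis ticks). For the STL, each face is triangulated and given an outward normal.

solid part
  facet normal 0.0000 0.0000 -1.0000
    outer loop
      vertex 6.545 9.755 0.000
      vertex 9.045 7.939 0.000
      vertex 10.000 5.000 0.000
    endloop
  endfacet
  facet normal 0.0000 0.0000 -1.0000
    outer loop
      vertex 3.455 9.755 0.000
      vertex 6.545 9.755 0.000
      vertex 10.000 5.000 0.000
    endloop
  endfacet
  facet normal 0.0000 0.0000 -1.0000
    outer loop
      vertex 0.955 7.939 0.000
      vertex 3.455 9.755 0.000
      vertex 10.000 5.000 0.000
    endloop
  endfacet
  facet normal 0.0000 0.0000 -1.0000
    outer loop
      vertex 0.000 5.000 0.000
      vertex 0.955 7.939 0.000
      vertex 10.000 5.000 0.000
    endloop
  endfacet
  facet normal 0.0000 0.0000 -1.0000
    outer loop
      vertex 0.955 2.061 0.000
      vertex 0.000 5.000 0.000
      vertex 10.000 5.000 0.000
    endloop
  endfacet
  facet normal 0.0000 0.0000 -1.0000
    outer loop
      vertex 3.455 0.245 0.000
      vertex 0.955 2.061 0.000
      vertex 10.000 5.000 0.000
    endloop
  endfacet
  facet normal 0.0000 0.0000 -1.0000
    outer loop
      vertex 6.545 0.245 0.000
      vertex 3.455 0.245 0.000
      vertex 10.000 5.000 0.000
    endloop
  endfacet
  facet normal 0.0000 0.0000 -1.0000
    outer loop
      vertex 9.045 2.061 0.000
      vertex 6.545 0.245 0.000
      vertex 10.000 5.000 0.000
    endloop
  endfacet
  facet normal 0.0000 0.0000 1.0000
    outer loop
      vertex 10.000 5.000 29.000
      vertex 9.045 7.939 29.000
      vertex 6.545 9.755 29.000
    endloop
  endfacet
  facet normal 0.0000 0.0000 1.0000
    outer loop
      vertex 10.000 5.000 29.000
      vertex 6.545 9.755 29.000
      vertex 3.455 9.755 29.000
    endloop
  endfacet
  facet normal 0.0000 0.0000 1.0000
    outer loop
      vertex 10.000 5.000 29.000
      vertex 3.455 9.755 29.000
      vertex 0.955 7.939 29.000
    endloop
  endfacet
  facet normal 0.0000 0.0000 1.0000
    outer loop
      vertex 10.000 5.000 29.000
      vertex 0.955 7.939 29.000
      vertex 0.000 5.000 29.000
    endloop
  endfacet
  facet normal 0.0000 0.0000 1.0000
    outer loop
      vertex 10.000 5.000 29.000
      vertex 0.000 5.000 29.000
      vertex 0.955 2.061 29.000
    endloop
  endfacet
  facet normal 0.0000 0.0000 1.0000
    outer loop
      vertex 10.000 5.000 29.000
      vertex 0.955 2.061 29.000
      vertex 3.455 0.245 29.000
    endloop
  endfacet
  facet normal 0.0000 0.0000 1.0000
    outer loop
      vertex 10.000 5.000 29.000
      vertex 3.455 0.245 29.000
      vertex 6.545 0.245 29.000
    endloop
  endfacet
  facet normal 0.0000 0.0000 1.0000
    outer loop
      vertex 10.000 5.000 29.000
      vertex 6.545 0.245 29.000
      vertex 9.045 2.061 29.000
    endloop
  endfacet
  facet normal 0.9511 0.3090 0.0000
    outer loop
      vertex 10.000 5.000 0.000
      vertex 9.045 7.939 0.000
      vertex 9.045 7.939 29.000
    endloop
  endfacet
  facet normal 0.9511 0.3090 0.0000
    outer loop
      vertex 10.000 5.000 0.000
      vertex 9.045 7.939 29.000
      vertex 10.000 5.000 29.000
    endloop
  endfacet
  facet normal 0.5877 0.8091 0.0000
    outer loop
      vertex 9.045 7.939 0.000
      vertex 6.545 9.755 0.000
      vertex 6.545 9.755 29.000
    endloop
  endfacet
  facet normal 0.5877 0.8091 0.0000
    outer loop
      vertex 9.045 7.939 0.000
      vertex 6.545 9.755 29.000
      vertex 9.045 7.939 29.000
    endloop
  endfacet
  facet normal 0.0000 1.0000 0.0000
    outer loop
      vertex 6.545 9.755 0.000
      vertex 3.455 9.755 0.000
      vertex 3.455 9.755 29.000
    endloop
  endfacet
  facet normal 0.0000 1.0000 0.0000
    outer loop
      vertex 6.545 9.755 0.000
      vertex 3.455 9.755 29.000
      vertex 6.545 9.755 29.000
    endloop
  endfacet
  facet normal -0.5877 0.8091 0.0000
    outer loop
      vertex 3.455 9.755 0.000
      vertex 0.955 7.939 0.000
      vertex 0.955 7.939 29.000
    endloop
  endfacet
  facet normal -0.5877 0.8091 0.0000
    outer loop
      vertex 3.455 9.755 0.000
      vertex 0.955 7.939 29.000
      vertex 3.455 9.755 29.000
    endloop
  endfacet
  facet normal -0.9511 0.3090 0.0000
    outer loop
      vertex 0.955 7.939 0.000
      vertex 0.000 5.000 0.000
      vertex 0.000 5.000 29.000
    endloop
  endfacet
  facet normal -0.9511 0.3090 0.0000
    outer loop
      vertex 0.955 7.939 0.000
      vertex 0.000 5.000 29.000
      vertex 0.955 7.939 29.000
    endloop
  endfacet
  facet normal -0.9511 -0.3090 0.0000
    outer loop
      vertex 0.000 5.000 0.000
      vertex 0.955 2.061 0.000
      vertex 0.955 2.061 29.000
    endloop
  endfacet
  facet normal -0.9511 -0.3090 0.0000
    outer loop
      vertex 0.000 5.000 0.000
      vertex 0.955 2.061 29.000
      vertex 0.000 5.000 29.000
    endloop
  endfacet
  facet normal -0.5877 -0.8091 0.0000
    outer loop
      vertex 0.955 2.061 0.000
      vertex 3.455 0.245 0.000
      vertex 3.455 0.245 29.000
    endloop
  endfacet
  facet normal -0.5877 -0.8091 0.0000
    outer loop
      vertex 0.955 2.061 0.000
      vertex 3.455 0.245 29.000
      vertex 0.955 2.061 29.000
    endloop
  endfacet
  facet normal 0.0000 -1.0000 0.0000
    outer loop
      vertex 3.455 0.245 0.000
      vertex 6.545 0.245 0.000
      vertex 6.545 0.245 29.000
    endloop
  endfacet
  facet normal 0.0000 -1.0000 0.0000
    outer loop
      vertex 3.455 0.245 0.000
      vertex 6.545 0.245 29.000
      vertex 3.455 0.245 29.000
    endloop
  endfacet
  facet normal 0.5877 -0.8091 0.0000
    outer loop
      vertex 6.545 0.245 0.000
      vertex 9.045 2.061 0.000
      vertex 9.045 2.061 29.000
    endloop
  endfacet
  facet normal 0.5877 -0.8091 0.0000
    outer loop
      vertex 6.545 0.245 0.000
      vertex 9.045 2.061 29.000
      vertex 6.545 0.245 29.000
    endloop
  endfacet
  facet normal 0.9511 -0.3090 0.0000
    outer loop
      vertex 9.045 2.061 0.000
      vertex 10.000 5.000 0.000
      vertex 10.000 5.000 29.000
    endloop
  endfacet
  facet normal 0.9511 -0.3090 0.0000
    outer loop
      vertex 9.045 2.061 0.000
      vertex 10.000 5.000 29.000
      vertex 9.045 2.061 29.000
    endloop
  endfacet
endsolid part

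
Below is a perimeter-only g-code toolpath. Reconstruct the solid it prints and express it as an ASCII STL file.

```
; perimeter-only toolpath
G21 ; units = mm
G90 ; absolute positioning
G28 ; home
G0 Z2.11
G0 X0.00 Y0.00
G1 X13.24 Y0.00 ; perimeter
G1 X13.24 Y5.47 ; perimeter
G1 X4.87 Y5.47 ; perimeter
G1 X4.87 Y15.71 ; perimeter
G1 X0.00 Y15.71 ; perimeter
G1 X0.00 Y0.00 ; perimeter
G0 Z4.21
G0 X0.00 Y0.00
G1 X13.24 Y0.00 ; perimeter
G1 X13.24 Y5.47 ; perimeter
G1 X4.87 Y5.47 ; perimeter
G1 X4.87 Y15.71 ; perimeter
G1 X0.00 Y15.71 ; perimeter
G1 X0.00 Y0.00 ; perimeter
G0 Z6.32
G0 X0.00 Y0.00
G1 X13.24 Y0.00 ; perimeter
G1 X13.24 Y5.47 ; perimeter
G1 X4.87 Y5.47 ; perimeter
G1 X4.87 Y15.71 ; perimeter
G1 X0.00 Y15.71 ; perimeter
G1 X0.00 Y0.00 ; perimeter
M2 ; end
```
solid part
  facet normal 0.0000 0.0000 -1.0000
    outer loop
      vertex 13.24 5.47 0.00
      vertex 13.24 0.00 0.00
      vertex 0.00 0.00 0.00
    endloop
  endfacet
  facet normal 0.0000 0.0000 -1.0000
    outer loop
      vertex 4.87 5.47 0.00
      vertex 13.24 5.47 0.00
      vertex 0.00 0.00 0.00
    endloop
  endfacet
  facet normal 0.0000 0.0000 -1.0000
    outer loop
      vertex 4.87 15.71 0.00
      vertex 4.87 5.47 0.00
      vertex 0.00 0.00 0.00
    endloop
  endfacet
  facet normal 0.0000 0.0000 -1.0000
    outer loop
      vertex 0.00 15.71 0.00
      vertex 4.87 15.71 0.00
      vertex 0.00 0.00 0.00
    endloop
  endfacet
  facet normal 0.0000 0.0000 1.0000
    outer loop
      vertex 0.00 0.00 6.32
      vertex 13.24 0.00 6.32
      vertex 13.24 5.47 6.32
    endloop
  endfacet
  facet normal 0.0000 0.0000 1.0000
    outer loop
      vertex 0.00 0.00 6.32
      vertex 13.24 5.47 6.32
      vertex 4.87 5.47 6.32
    endloop
  endfacet
  facet normal 0.0000 0.0000 1.0000
    outer loop
      vertex 0.00 0.00 6.32
      vertex 4.87 5.47 6.32
      vertex 4.87 15.71 6.32
    endloop
  endfacet
  facet normal 0.0000 0.0000 1.0000
    outer loop
      vertex 0.00 0.00 6.32
      vertex 4.87 15.71 6.32
      vertex 0.00 15.71 6.32
    endloop
  endfacet
  facet normal 0.0000 -1.0000 0.0000
    outer loop
      vertex 0.00 0.00 0.00
      vertex 13.24 0.00 0.00
      vertex 13.24 0.00 6.32
    endloop
  endfacet
  facet normal 0.0000 -1.0000 0.0000
    outer loop
      vertex 0.00 0.00 0.00
      vertex 13.24 0.00 6.32
      vertex 0.00 0.00 6.32
    endloop
  endfacet
  facet normal 1.0000 0.0000 0.0000
    outer loop
      vertex 13.24 0.00 0.00
      vertex 13.24 5.47 0.00
      vertex 13.24 5.47 6.32
    endloop
  endfacet
  facet normal 1.0000 0.0000 0.0000
    outer loop
      vertex 13.24 0.00 0.00
      vertex 13.24 5.47 6.32
      vertex 13.24 0.00 6.32
    endloop
  endfacet
  facet normal 0.0000 1.0000 0.0000
    outer loop
      vertex 13.24 5.47 0.00
      vertex 4.87 5.47 0.00
      vertex 4.87 5.47 6.32
    endloop
  endfacet
  facet normal 0.0000 1.0000 0.0000
    outer loop
      vertex 13.24 5.47 0.00
      vertex 4.87 5.47 6.32
      vertex 13.24 5.47 6.32
    endloop
  endfacet
  facet normal 1.0000 0.0000 0.0000
    outer loop
      vertex 4.87 5.47 0.00
      vertex 4.87 15.71 0.00
      vertex 4.87 15.71 6.32
    endloop
  endfacet
  facet normal 1.0000 0.0000 0.0000
    outer loop
      vertex 4.87 5.47 0.00
      vertex 4.87 15.71 6.32
      vertex 4.87 5.47 6.32
    endloop
  endfacet
  facet normal 0.0000 1.0000 0.0000
    outer loop
      vertex 4.87 15.71 0.00
      vertex 0.00 15.71 0.00
      vertex 0.00 15.71 6.32
    endloop
  endfacet
  facet normal 0.0000 1.0000 0.0000
    outer loop
      vertex 4.87 15.71 0.00
      vertex 0.00 15.71 6.32
      vertex 4.87 15.71 6.32
    endloop
  endfacet
  facet normal -1.0000 0.0000 0.0000
    outer loop
      vertex 0.00 15.71 0.00
      vertex 0.00 0.00 0.00
      vertex 0.00 0.00 6.32
    endloop
  endfacet
  facet normal -1.0000 0.0000 0.0000
    outer loop
      vertex 0.00 15.71 0.00
      vertex 0.00 0.00 6.32
      vertex 0.00 15.71 6.32
    endloop
  endfacet
endsolid part

The G0 Z moves step by Δz≈2.11 mm. Every layer's G1 loop is the same polygon, so the solid is a straight extrusion of it from z=0 to z≈6.32. Closing with flat bottom and top caps and triangulating gives 20 facets — an L-shaped prism: outer 13.2 × 15.7 mm, arm thicknesses ≈ 5.47 mm (horizontal) and 4.87 mm (vertical), extruded 6.32 mm in z.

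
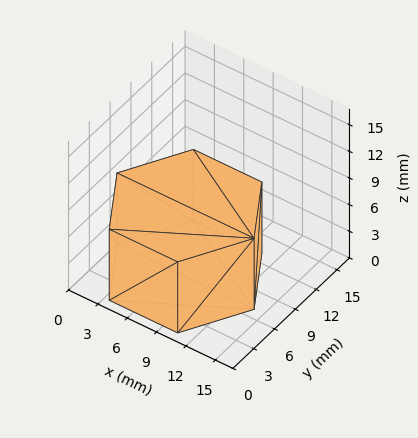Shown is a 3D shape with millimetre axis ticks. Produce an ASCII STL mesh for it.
Reading the render: the shape is a regular 6-sided prism (a cylinder approximated with 6 flat sides), circumscribed radius ≈ 7 mm, height ≈ 8 mm (dimensions read to the nearest mm from the axis ticks). For the STL, each face is triangulated and given an outward normal.

solid part
  facet normal 0.0000 0.0000 -1.0000
    outer loop
      vertex 3.500 13.062 0.000
      vertex 10.500 13.062 0.000
      vertex 14.000 7.000 0.000
    endloop
  endfacet
  facet normal 0.0000 0.0000 -1.0000
    outer loop
      vertex 0.000 7.000 0.000
      vertex 3.500 13.062 0.000
      vertex 14.000 7.000 0.000
    endloop
  endfacet
  facet normal 0.0000 0.0000 -1.0000
    outer loop
      vertex 3.500 0.938 0.000
      vertex 0.000 7.000 0.000
      vertex 14.000 7.000 0.000
    endloop
  endfacet
  facet normal 0.0000 0.0000 -1.0000
    outer loop
      vertex 10.500 0.938 0.000
      vertex 3.500 0.938 0.000
      vertex 14.000 7.000 0.000
    endloop
  endfacet
  facet normal 0.0000 0.0000 1.0000
    outer loop
      vertex 14.000 7.000 8.000
      vertex 10.500 13.062 8.000
      vertex 3.500 13.062 8.000
    endloop
  endfacet
  facet normal 0.0000 0.0000 1.0000
    outer loop
      vertex 14.000 7.000 8.000
      vertex 3.500 13.062 8.000
      vertex 0.000 7.000 8.000
    endloop
  endfacet
  facet normal 0.0000 0.0000 1.0000
    outer loop
      vertex 14.000 7.000 8.000
      vertex 0.000 7.000 8.000
      vertex 3.500 0.938 8.000
    endloop
  endfacet
  facet normal 0.0000 0.0000 1.0000
    outer loop
      vertex 14.000 7.000 8.000
      vertex 3.500 0.938 8.000
      vertex 10.500 0.938 8.000
    endloop
  endfacet
  facet normal 0.8660 0.5000 0.0000
    outer loop
      vertex 14.000 7.000 0.000
      vertex 10.500 13.062 0.000
      vertex 10.500 13.062 8.000
    endloop
  endfacet
  facet normal 0.8660 0.5000 0.0000
    outer loop
      vertex 14.000 7.000 0.000
      vertex 10.500 13.062 8.000
      vertex 14.000 7.000 8.000
    endloop
  endfacet
  facet normal 0.0000 1.0000 0.0000
    outer loop
      vertex 10.500 13.062 0.000
      vertex 3.500 13.062 0.000
      vertex 3.500 13.062 8.000
    endloop
  endfacet
  facet normal 0.0000 1.0000 0.0000
    outer loop
      vertex 10.500 13.062 0.000
      vertex 3.500 13.062 8.000
      vertex 10.500 13.062 8.000
    endloop
  endfacet
  facet normal -0.8660 0.5000 0.0000
    outer loop
      vertex 3.500 13.062 0.000
      vertex 0.000 7.000 0.000
      vertex 0.000 7.000 8.000
    endloop
  endfacet
  facet normal -0.8660 0.5000 0.0000
    outer loop
      vertex 3.500 13.062 0.000
      vertex 0.000 7.000 8.000
      vertex 3.500 13.062 8.000
    endloop
  endfacet
  facet normal -0.8660 -0.5000 0.0000
    outer loop
      vertex 0.000 7.000 0.000
      vertex 3.500 0.938 0.000
      vertex 3.500 0.938 8.000
    endloop
  endfacet
  facet normal -0.8660 -0.5000 0.0000
    outer loop
      vertex 0.000 7.000 0.000
      vertex 3.500 0.938 8.000
      vertex 0.000 7.000 8.000
    endloop
  endfacet
  facet normal 0.0000 -1.0000 0.0000
    outer loop
      vertex 3.500 0.938 0.000
      vertex 10.500 0.938 0.000
      vertex 10.500 0.938 8.000
    endloop
  endfacet
  facet normal 0.0000 -1.0000 0.0000
    outer loop
      vertex 3.500 0.938 0.000
      vertex 10.500 0.938 8.000
      vertex 3.500 0.938 8.000
    endloop
  endfacet
  facet normal 0.8660 -0.5000 0.0000
    outer loop
      vertex 10.500 0.938 0.000
      vertex 14.000 7.000 0.000
      vertex 14.000 7.000 8.000
    endloop
  endfacet
  facet normal 0.8660 -0.5000 0.0000
    outer loop
      vertex 10.500 0.938 0.000
      vertex 14.000 7.000 8.000
      vertex 10.500 0.938 8.000
    endloop
  endfacet
endsolid part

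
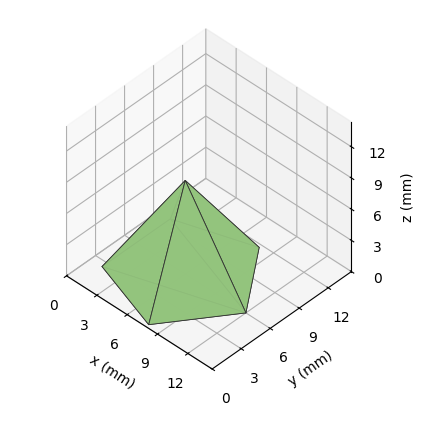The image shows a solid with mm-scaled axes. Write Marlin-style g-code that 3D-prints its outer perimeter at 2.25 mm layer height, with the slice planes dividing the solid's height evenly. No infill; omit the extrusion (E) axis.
Reading the render: the shape is a regular 5-sided pyramid, base circumscribed radius ≈ 6 mm, apex at z ≈ 9 mm (dimensions read to the nearest mm from the axis ticks). For the g-code, the solid's height is divided into equal slices at the stated Δz and each level perimeter traced with G1 moves after a G0 lift.

; perimeter-only toolpath
G21 ; units = mm
G90 ; absolute positioning
G28 ; home
; layer 1
G0 Z2.25
G0 X10.50 Y6.00
G1 X7.39 Y10.28
G1 X2.36 Y8.65
G1 X2.36 Y3.35
G1 X7.39 Y1.72
G1 X10.50 Y6.00
; layer 2
G0 Z4.50
G0 X9.00 Y6.00
G1 X6.92 Y8.86
G1 X3.58 Y7.76
G1 X3.58 Y4.24
G1 X6.92 Y3.15
G1 X9.00 Y6.00
; layer 3
G0 Z6.75
G0 X7.50 Y6.00
G1 X6.46 Y7.43
G1 X4.79 Y6.88
G1 X4.79 Y5.12
G1 X6.46 Y4.57
G1 X7.50 Y6.00
M2 ; end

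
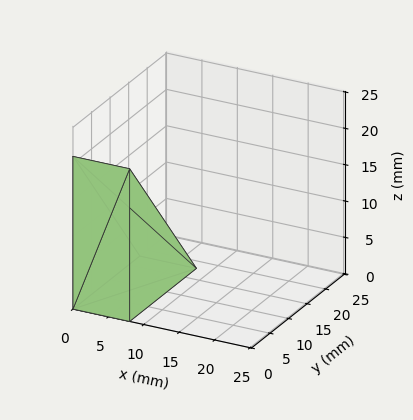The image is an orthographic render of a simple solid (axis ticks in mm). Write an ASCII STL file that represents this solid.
Reading the render: the shape is a wedge (ramp): 8 × 18 mm base, rising to 21 mm along the y=0 edge and sloping linearly to z=0 at y=18 (dimensions read to the nearest mm from the axis ticks). For the STL, each face is triangulated and given an outward normal.

solid part
  facet normal 0.0000 0.0000 -1.0000
    outer loop
      vertex 8.0 18.0 0.0
      vertex 8.0 0.0 0.0
      vertex 0.0 0.0 0.0
    endloop
  endfacet
  facet normal 0.0000 0.0000 -1.0000
    outer loop
      vertex 0.0 18.0 0.0
      vertex 8.0 18.0 0.0
      vertex 0.0 0.0 0.0
    endloop
  endfacet
  facet normal 0.0000 -1.0000 0.0000
    outer loop
      vertex 0.0 0.0 0.0
      vertex 8.0 0.0 0.0
      vertex 8.0 0.0 21.0
    endloop
  endfacet
  facet normal 0.0000 -1.0000 0.0000
    outer loop
      vertex 0.0 0.0 0.0
      vertex 8.0 0.0 21.0
      vertex 0.0 0.0 21.0
    endloop
  endfacet
  facet normal 0.0000 0.7593 0.6508
    outer loop
      vertex 0.0 0.0 21.0
      vertex 8.0 0.0 21.0
      vertex 8.0 18.0 0.0
    endloop
  endfacet
  facet normal 0.0000 0.7593 0.6508
    outer loop
      vertex 0.0 0.0 21.0
      vertex 8.0 18.0 0.0
      vertex 0.0 18.0 0.0
    endloop
  endfacet
  facet normal -1.0000 0.0000 0.0000
    outer loop
      vertex 0.0 0.0 21.0
      vertex 0.0 18.0 0.0
      vertex 0.0 0.0 0.0
    endloop
  endfacet
  facet normal 1.0000 0.0000 0.0000
    outer loop
      vertex 8.0 0.0 0.0
      vertex 8.0 18.0 0.0
      vertex 8.0 0.0 21.0
    endloop
  endfacet
endsolid part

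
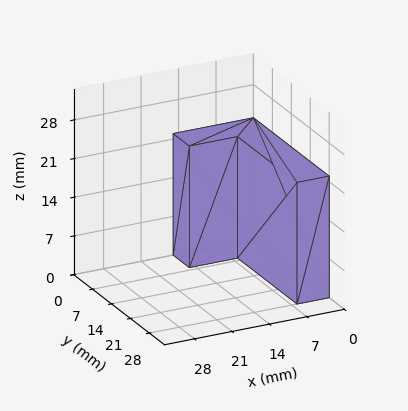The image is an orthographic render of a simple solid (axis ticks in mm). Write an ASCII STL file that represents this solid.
Reading the render: the shape is an L-shaped prism: outer 15 × 28 mm, arm thicknesses ≈ 6 mm (horizontal) and 6 mm (vertical), extruded 22 mm in z (dimensions read to the nearest mm from the axis ticks). For the STL, each face is triangulated and given an outward normal.

solid part
  facet normal 0.0000 0.0000 -1.0000
    outer loop
      vertex 15.000 6.000 0.000
      vertex 15.000 0.000 0.000
      vertex 0.000 0.000 0.000
    endloop
  endfacet
  facet normal 0.0000 0.0000 -1.0000
    outer loop
      vertex 6.000 6.000 0.000
      vertex 15.000 6.000 0.000
      vertex 0.000 0.000 0.000
    endloop
  endfacet
  facet normal 0.0000 0.0000 -1.0000
    outer loop
      vertex 6.000 28.000 0.000
      vertex 6.000 6.000 0.000
      vertex 0.000 0.000 0.000
    endloop
  endfacet
  facet normal 0.0000 0.0000 -1.0000
    outer loop
      vertex 0.000 28.000 0.000
      vertex 6.000 28.000 0.000
      vertex 0.000 0.000 0.000
    endloop
  endfacet
  facet normal 0.0000 0.0000 1.0000
    outer loop
      vertex 0.000 0.000 22.000
      vertex 15.000 0.000 22.000
      vertex 15.000 6.000 22.000
    endloop
  endfacet
  facet normal 0.0000 0.0000 1.0000
    outer loop
      vertex 0.000 0.000 22.000
      vertex 15.000 6.000 22.000
      vertex 6.000 6.000 22.000
    endloop
  endfacet
  facet normal 0.0000 0.0000 1.0000
    outer loop
      vertex 0.000 0.000 22.000
      vertex 6.000 6.000 22.000
      vertex 6.000 28.000 22.000
    endloop
  endfacet
  facet normal 0.0000 0.0000 1.0000
    outer loop
      vertex 0.000 0.000 22.000
      vertex 6.000 28.000 22.000
      vertex 0.000 28.000 22.000
    endloop
  endfacet
  facet normal 0.0000 -1.0000 0.0000
    outer loop
      vertex 0.000 0.000 0.000
      vertex 15.000 0.000 0.000
      vertex 15.000 0.000 22.000
    endloop
  endfacet
  facet normal 0.0000 -1.0000 0.0000
    outer loop
      vertex 0.000 0.000 0.000
      vertex 15.000 0.000 22.000
      vertex 0.000 0.000 22.000
    endloop
  endfacet
  facet normal 1.0000 0.0000 0.0000
    outer loop
      vertex 15.000 0.000 0.000
      vertex 15.000 6.000 0.000
      vertex 15.000 6.000 22.000
    endloop
  endfacet
  facet normal 1.0000 0.0000 0.0000
    outer loop
      vertex 15.000 0.000 0.000
      vertex 15.000 6.000 22.000
      vertex 15.000 0.000 22.000
    endloop
  endfacet
  facet normal 0.0000 1.0000 0.0000
    outer loop
      vertex 15.000 6.000 0.000
      vertex 6.000 6.000 0.000
      vertex 6.000 6.000 22.000
    endloop
  endfacet
  facet normal 0.0000 1.0000 0.0000
    outer loop
      vertex 15.000 6.000 0.000
      vertex 6.000 6.000 22.000
      vertex 15.000 6.000 22.000
    endloop
  endfacet
  facet normal 1.0000 0.0000 0.0000
    outer loop
      vertex 6.000 6.000 0.000
      vertex 6.000 28.000 0.000
      vertex 6.000 28.000 22.000
    endloop
  endfacet
  facet normal 1.0000 0.0000 0.0000
    outer loop
      vertex 6.000 6.000 0.000
      vertex 6.000 28.000 22.000
      vertex 6.000 6.000 22.000
    endloop
  endfacet
  facet normal 0.0000 1.0000 0.0000
    outer loop
      vertex 6.000 28.000 0.000
      vertex 0.000 28.000 0.000
      vertex 0.000 28.000 22.000
    endloop
  endfacet
  facet normal 0.0000 1.0000 0.0000
    outer loop
      vertex 6.000 28.000 0.000
      vertex 0.000 28.000 22.000
      vertex 6.000 28.000 22.000
    endloop
  endfacet
  facet normal -1.0000 0.0000 0.0000
    outer loop
      vertex 0.000 28.000 0.000
      vertex 0.000 0.000 0.000
      vertex 0.000 0.000 22.000
    endloop
  endfacet
  facet normal -1.0000 0.0000 0.0000
    outer loop
      vertex 0.000 28.000 0.000
      vertex 0.000 0.000 22.000
      vertex 0.000 28.000 22.000
    endloop
  endfacet
endsolid part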